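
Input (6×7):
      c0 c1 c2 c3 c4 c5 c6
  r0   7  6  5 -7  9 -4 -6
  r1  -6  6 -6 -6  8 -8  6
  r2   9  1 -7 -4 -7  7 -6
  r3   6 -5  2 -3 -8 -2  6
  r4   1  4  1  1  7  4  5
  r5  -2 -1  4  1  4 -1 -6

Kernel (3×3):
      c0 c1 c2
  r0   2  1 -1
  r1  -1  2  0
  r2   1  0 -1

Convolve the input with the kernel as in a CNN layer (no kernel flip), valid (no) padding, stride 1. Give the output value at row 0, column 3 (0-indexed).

10

The receptive field on the input at this output position is [-7 9 -4 / -6 8 -8 / -4 -7 7]. Elementwise product with the kernel and sum: -7·2 + 9·1 + -4·-1 + -6·-1 + 8·2 + -4·1 + 7·-1.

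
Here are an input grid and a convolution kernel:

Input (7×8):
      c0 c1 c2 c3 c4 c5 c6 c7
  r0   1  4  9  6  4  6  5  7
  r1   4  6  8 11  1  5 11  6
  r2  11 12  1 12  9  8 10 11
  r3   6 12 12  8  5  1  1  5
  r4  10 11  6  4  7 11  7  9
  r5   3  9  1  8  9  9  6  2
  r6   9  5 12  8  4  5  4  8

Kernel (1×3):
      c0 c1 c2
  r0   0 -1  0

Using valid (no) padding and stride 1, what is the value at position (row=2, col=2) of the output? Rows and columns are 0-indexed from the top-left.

-12

The receptive field on the input at this output position is [1 12 9]. Elementwise product with the kernel and sum: 12·-1.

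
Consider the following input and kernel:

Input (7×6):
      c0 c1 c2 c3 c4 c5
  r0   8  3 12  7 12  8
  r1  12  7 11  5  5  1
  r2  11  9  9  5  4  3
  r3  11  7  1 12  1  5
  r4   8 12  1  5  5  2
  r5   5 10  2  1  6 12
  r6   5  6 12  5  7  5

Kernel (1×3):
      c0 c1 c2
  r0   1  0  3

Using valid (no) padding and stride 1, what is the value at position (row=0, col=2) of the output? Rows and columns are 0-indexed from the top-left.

48

The receptive field on the input at this output position is [12 7 12]. Elementwise product with the kernel and sum: 12·1 + 12·3.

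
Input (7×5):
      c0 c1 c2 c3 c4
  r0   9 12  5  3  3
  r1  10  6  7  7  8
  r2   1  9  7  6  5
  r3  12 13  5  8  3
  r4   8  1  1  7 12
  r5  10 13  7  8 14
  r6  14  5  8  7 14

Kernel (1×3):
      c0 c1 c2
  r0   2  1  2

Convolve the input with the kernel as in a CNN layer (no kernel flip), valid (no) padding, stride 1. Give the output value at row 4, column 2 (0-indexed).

The receptive field on the input at this output position is [1 7 12]. Elementwise product with the kernel and sum: 1·2 + 7·1 + 12·2.

33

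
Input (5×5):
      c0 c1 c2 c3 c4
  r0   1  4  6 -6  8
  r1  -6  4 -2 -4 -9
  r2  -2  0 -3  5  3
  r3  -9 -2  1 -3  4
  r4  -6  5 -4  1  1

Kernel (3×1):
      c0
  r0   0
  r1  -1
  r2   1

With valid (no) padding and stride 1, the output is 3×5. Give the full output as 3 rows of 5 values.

Output[0,0]: The receptive field on the input at this output position is [1 / -6 / -2]. Elementwise product with the kernel and sum: -6·-1 + -2·1.
Output[0,1]: The receptive field on the input at this output position is [4 / 4 / 0]. Elementwise product with the kernel and sum: 4·-1 + 0·1.

4 -4 -1 9 12
-7 -2 4 -8 1
3 7 -5 4 -3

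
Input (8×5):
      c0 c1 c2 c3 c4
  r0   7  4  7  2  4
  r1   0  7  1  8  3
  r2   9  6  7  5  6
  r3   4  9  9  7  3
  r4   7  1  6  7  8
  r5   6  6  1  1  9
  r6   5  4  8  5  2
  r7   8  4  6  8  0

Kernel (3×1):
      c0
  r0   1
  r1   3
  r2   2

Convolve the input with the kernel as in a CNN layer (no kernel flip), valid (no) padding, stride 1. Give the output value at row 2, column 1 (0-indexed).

The receptive field on the input at this output position is [6 / 9 / 1]. Elementwise product with the kernel and sum: 6·1 + 9·3 + 1·2.

35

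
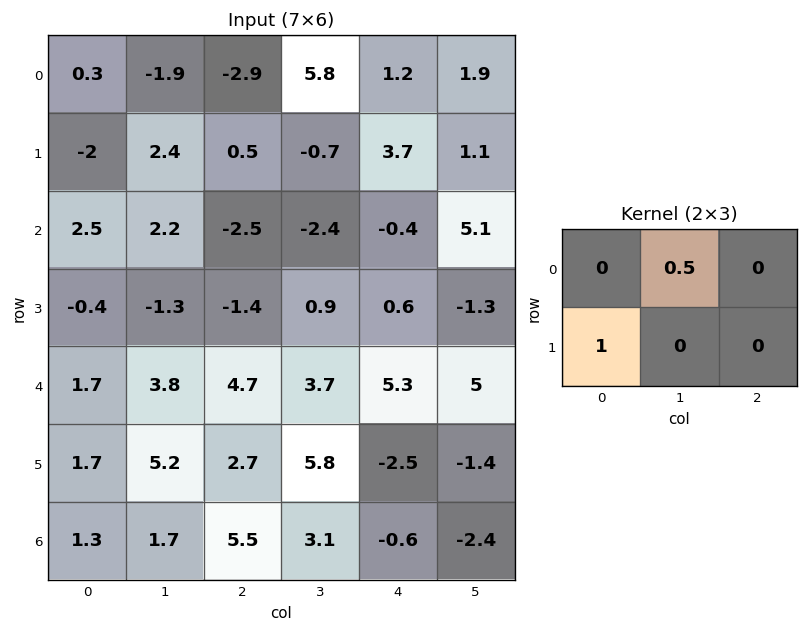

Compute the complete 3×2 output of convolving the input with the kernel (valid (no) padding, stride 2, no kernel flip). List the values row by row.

-2.95 3.4
0.7 -2.6
3.6 4.55

Output[0,0]: The receptive field on the input at this output position is [0.3 -1.9 -2.9 / -2 2.4 0.5]. Elementwise product with the kernel and sum: -1.9·0.5 + -2·1.
Output[0,1]: The receptive field on the input at this output position is [-2.9 5.8 1.2 / 0.5 -0.7 3.7]. Elementwise product with the kernel and sum: 5.8·0.5 + 0.5·1.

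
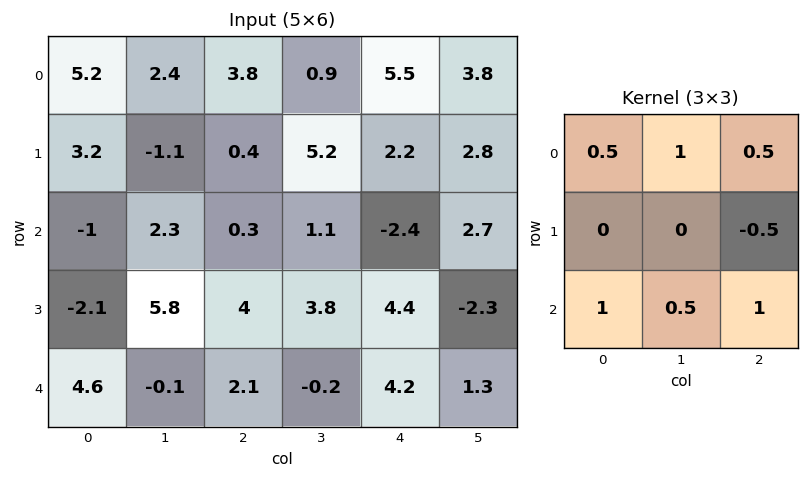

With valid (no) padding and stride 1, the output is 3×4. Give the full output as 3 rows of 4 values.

Output[0,0]: The receptive field on the input at this output position is [5.2 2.4 3.8 / 3.2 -1.1 0.4 / -1 2.3 0.3]. Elementwise product with the kernel and sum: 5.2·0.5 + 2.4·1 + 3.8·0.5 + 0.4·-0.5 + -1·1 + 2.3·0.5 + 0.3·1.
Output[0,1]: The receptive field on the input at this output position is [2.4 3.8 0.9 / -1.1 0.4 5.2 / 2.3 0.3 1.1]. Elementwise product with the kernel and sum: 2.4·0.5 + 3.8·1 + 0.9·0.5 + 5.2·-0.5 + 2.3·1 + 0.3·0.5 + 1.1·1.

7.15 6.4 2.9 9.05
5.35 13.5 18 8.55
6.6 0.85 4.05 3.85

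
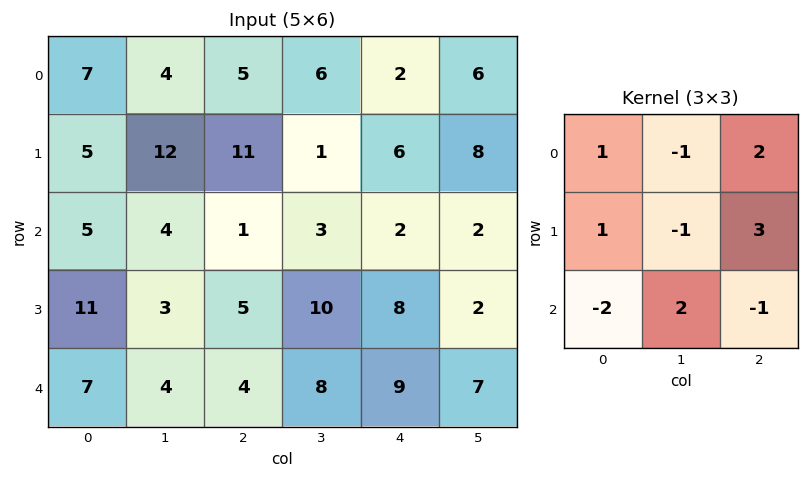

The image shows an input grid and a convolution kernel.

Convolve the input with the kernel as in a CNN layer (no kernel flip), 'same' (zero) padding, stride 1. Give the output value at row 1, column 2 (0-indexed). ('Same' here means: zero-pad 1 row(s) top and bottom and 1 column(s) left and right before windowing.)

The receptive field on the zero-padded input at this output position is [4 5 6 / 12 11 1 / 4 1 3]. Elementwise product with the kernel and sum: 4·1 + 5·-1 + 6·2 + 12·1 + 11·-1 + 1·3 + 4·-2 + 1·2 + 3·-1.

6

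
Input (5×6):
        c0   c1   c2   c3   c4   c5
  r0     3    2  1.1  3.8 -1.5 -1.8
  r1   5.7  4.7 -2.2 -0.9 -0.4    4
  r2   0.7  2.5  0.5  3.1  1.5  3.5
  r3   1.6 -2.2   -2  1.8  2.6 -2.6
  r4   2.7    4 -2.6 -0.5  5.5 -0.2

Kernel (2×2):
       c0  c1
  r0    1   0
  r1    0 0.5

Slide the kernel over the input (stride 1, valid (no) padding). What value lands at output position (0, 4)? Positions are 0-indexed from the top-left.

The receptive field on the input at this output position is [-1.5 -1.8 / -0.4 4]. Elementwise product with the kernel and sum: -1.5·1 + 4·0.5.

0.5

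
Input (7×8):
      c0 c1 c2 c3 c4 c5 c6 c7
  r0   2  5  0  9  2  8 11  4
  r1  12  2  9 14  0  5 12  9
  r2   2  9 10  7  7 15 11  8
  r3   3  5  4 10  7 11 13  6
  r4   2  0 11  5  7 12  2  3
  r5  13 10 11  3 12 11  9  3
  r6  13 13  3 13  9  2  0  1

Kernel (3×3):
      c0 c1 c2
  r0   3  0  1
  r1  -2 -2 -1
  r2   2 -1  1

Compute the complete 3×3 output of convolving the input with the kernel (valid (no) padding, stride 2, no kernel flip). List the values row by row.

Output[0,0]: The receptive field on the input at this output position is [2 5 0 / 12 2 9 / 2 9 10]. Elementwise product with the kernel and sum: 2·3 + 0·1 + 12·-2 + 2·-2 + 9·-1 + 2·2 + 9·-1 + 10·1.
Output[0,1]: The receptive field on the input at this output position is [0 9 2 / 9 14 0 / 10 7 7]. Elementwise product with the kernel and sum: 0·3 + 2·1 + 9·-2 + 14·-2 + 0·-1 + 10·2 + 7·-1 + 7·1.

-26 -24 5
11 26 -13
-24 2 -16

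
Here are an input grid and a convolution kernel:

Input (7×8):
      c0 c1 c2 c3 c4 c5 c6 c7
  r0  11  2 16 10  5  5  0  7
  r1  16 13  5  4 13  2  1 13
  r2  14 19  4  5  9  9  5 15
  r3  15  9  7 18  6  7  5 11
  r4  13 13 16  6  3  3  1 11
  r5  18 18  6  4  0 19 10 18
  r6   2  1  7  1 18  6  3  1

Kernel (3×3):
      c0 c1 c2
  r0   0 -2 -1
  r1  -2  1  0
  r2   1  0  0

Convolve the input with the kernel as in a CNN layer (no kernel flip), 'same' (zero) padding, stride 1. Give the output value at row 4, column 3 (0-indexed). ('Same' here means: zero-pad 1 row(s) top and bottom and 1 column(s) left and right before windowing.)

The receptive field on the zero-padded input at this output position is [7 18 6 / 16 6 3 / 6 4 0]. Elementwise product with the kernel and sum: 18·-2 + 6·-1 + 16·-2 + 6·1 + 6·1.

-62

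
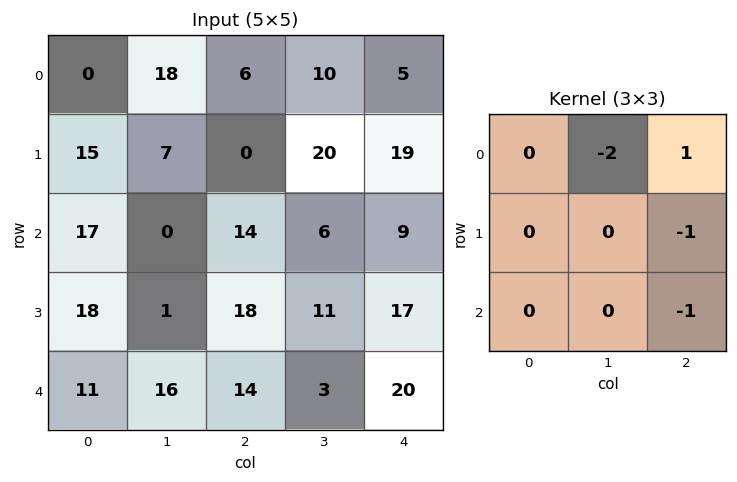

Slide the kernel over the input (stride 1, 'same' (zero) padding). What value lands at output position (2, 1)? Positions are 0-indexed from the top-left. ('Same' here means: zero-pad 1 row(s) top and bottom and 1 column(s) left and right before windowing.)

-46

The receptive field on the zero-padded input at this output position is [15 7 0 / 17 0 14 / 18 1 18]. Elementwise product with the kernel and sum: 7·-2 + 0·1 + 14·-1 + 18·-1.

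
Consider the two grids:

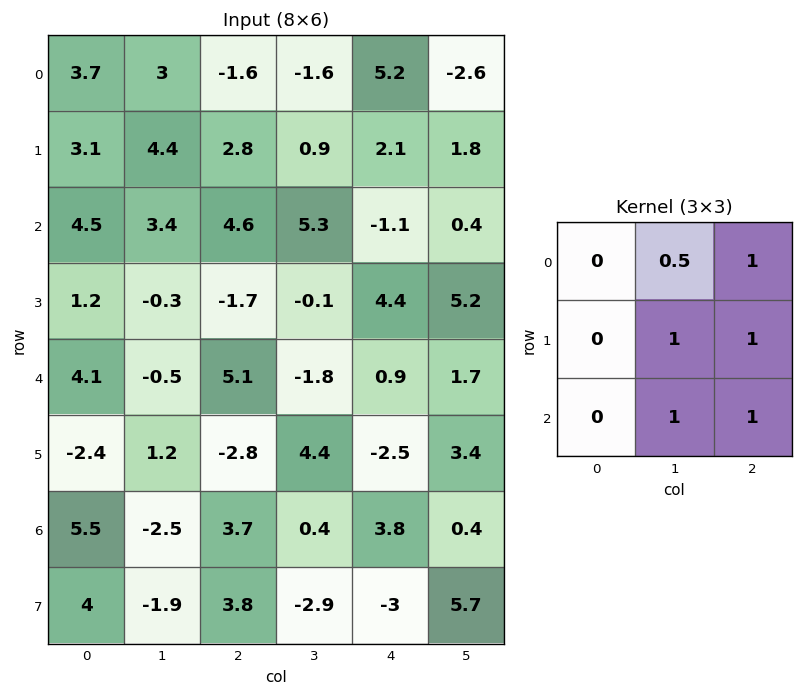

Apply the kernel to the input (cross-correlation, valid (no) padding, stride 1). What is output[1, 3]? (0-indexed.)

The receptive field on the input at this output position is [0.9 2.1 1.8 / 5.3 -1.1 0.4 / -0.1 4.4 5.2]. Elementwise product with the kernel and sum: 2.1·0.5 + 1.8·1 + -1.1·1 + 0.4·1 + 4.4·1 + 5.2·1.

11.75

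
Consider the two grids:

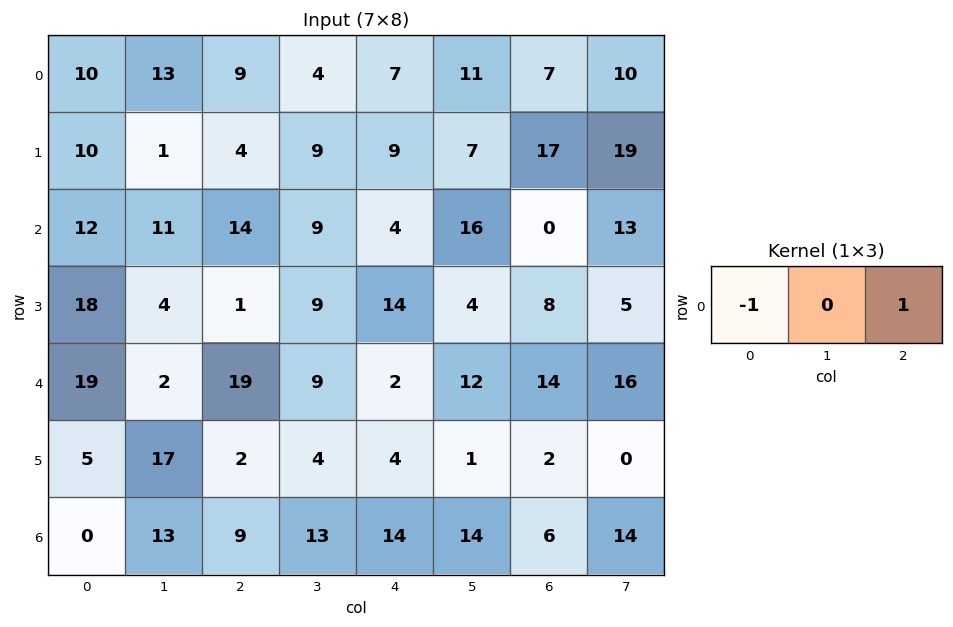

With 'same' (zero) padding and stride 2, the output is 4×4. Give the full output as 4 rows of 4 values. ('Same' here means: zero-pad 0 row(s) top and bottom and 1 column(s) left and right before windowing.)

Output[0,0]: The receptive field on the zero-padded input at this output position is [0 10 13]. Elementwise product with the kernel and sum: 0·-1 + 13·1.
Output[0,1]: The receptive field on the zero-padded input at this output position is [13 9 4]. Elementwise product with the kernel and sum: 13·-1 + 4·1.

13 -9 7 -1
11 -2 7 -3
2 7 3 4
13 0 1 0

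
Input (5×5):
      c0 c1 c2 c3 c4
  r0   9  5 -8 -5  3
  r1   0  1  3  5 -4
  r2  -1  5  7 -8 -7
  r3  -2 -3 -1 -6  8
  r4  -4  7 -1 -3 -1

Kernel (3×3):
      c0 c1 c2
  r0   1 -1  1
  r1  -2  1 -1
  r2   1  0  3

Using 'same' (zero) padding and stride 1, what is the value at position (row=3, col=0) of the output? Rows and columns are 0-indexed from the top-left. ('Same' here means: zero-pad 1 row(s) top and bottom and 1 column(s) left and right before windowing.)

The receptive field on the zero-padded input at this output position is [0 -1 5 / 0 -2 -3 / 0 -4 7]. Elementwise product with the kernel and sum: 0·1 + -1·-1 + 5·1 + 0·-2 + -2·1 + -3·-1 + 0·1 + 7·3.

28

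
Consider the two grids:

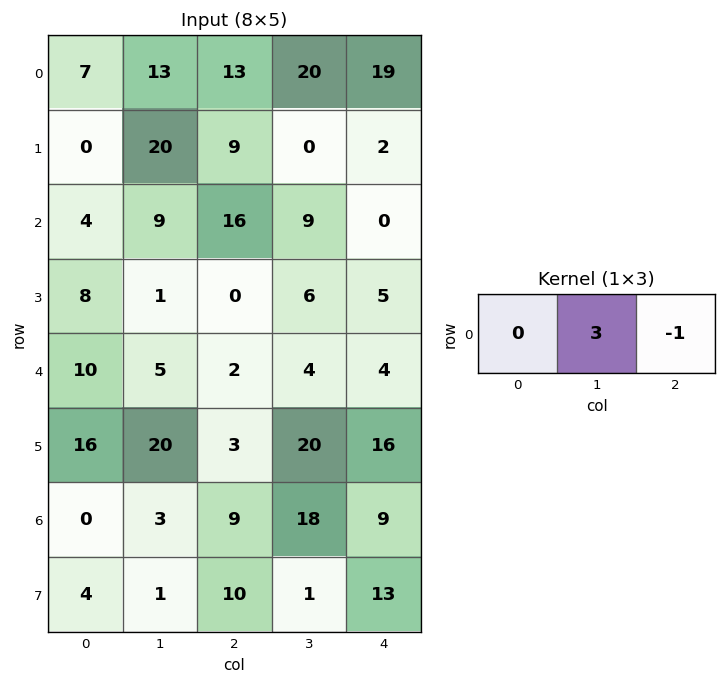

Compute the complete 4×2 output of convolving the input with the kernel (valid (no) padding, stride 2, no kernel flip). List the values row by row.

26 41
11 27
13 8
0 45

Output[0,0]: The receptive field on the input at this output position is [7 13 13]. Elementwise product with the kernel and sum: 13·3 + 13·-1.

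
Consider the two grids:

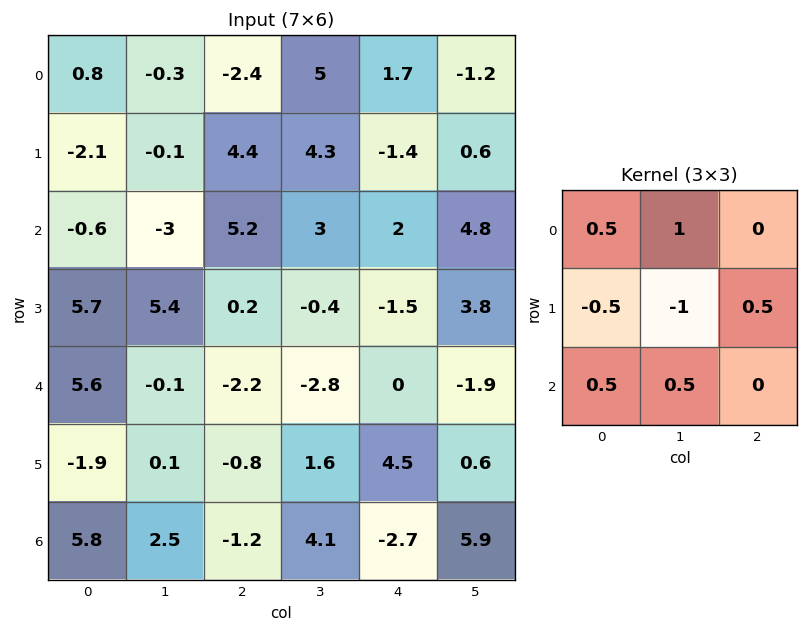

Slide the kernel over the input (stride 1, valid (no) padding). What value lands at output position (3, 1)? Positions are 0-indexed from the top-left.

3.4

The receptive field on the input at this output position is [5.4 0.2 -0.4 / -0.1 -2.2 -2.8 / 0.1 -0.8 1.6]. Elementwise product with the kernel and sum: 5.4·0.5 + 0.2·1 + -0.1·-0.5 + -2.2·-1 + -2.8·0.5 + 0.1·0.5 + -0.8·0.5.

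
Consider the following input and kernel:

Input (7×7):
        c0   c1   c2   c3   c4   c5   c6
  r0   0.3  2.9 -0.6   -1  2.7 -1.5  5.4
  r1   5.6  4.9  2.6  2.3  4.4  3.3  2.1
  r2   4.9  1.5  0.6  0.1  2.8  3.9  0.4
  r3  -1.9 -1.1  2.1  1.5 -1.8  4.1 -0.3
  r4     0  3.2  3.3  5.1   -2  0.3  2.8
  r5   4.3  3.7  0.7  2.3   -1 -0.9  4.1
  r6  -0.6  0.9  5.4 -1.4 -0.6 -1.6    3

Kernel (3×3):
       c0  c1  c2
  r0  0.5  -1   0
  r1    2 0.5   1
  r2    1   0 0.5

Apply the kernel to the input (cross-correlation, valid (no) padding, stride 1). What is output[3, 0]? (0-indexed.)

9.7

The receptive field on the input at this output position is [-1.9 -1.1 2.1 / 0 3.2 3.3 / 4.3 3.7 0.7]. Elementwise product with the kernel and sum: -1.9·0.5 + -1.1·-1 + 0·2 + 3.2·0.5 + 3.3·1 + 4.3·1 + 0.7·0.5.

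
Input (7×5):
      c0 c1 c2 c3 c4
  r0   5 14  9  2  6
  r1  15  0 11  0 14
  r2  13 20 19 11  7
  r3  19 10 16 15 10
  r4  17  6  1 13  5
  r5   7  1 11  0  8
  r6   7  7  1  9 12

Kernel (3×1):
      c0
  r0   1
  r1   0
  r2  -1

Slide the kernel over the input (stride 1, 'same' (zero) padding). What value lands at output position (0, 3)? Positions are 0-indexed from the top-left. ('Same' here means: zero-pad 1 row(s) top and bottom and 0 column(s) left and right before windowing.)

The receptive field on the zero-padded input at this output position is [0 / 2 / 0]. Elementwise product with the kernel and sum: 0·1 + 0·-1.

0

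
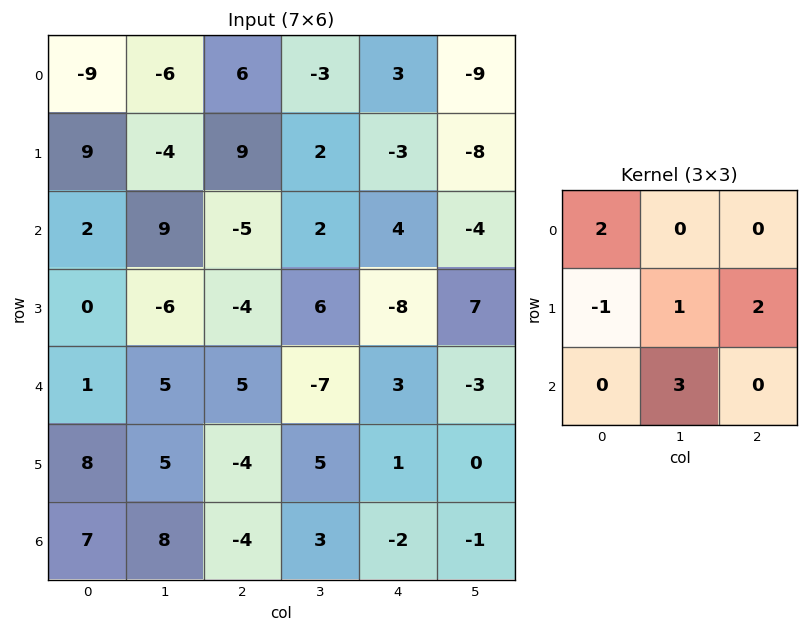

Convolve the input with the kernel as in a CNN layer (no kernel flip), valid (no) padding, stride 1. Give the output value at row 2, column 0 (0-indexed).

The receptive field on the input at this output position is [2 9 -5 / 0 -6 -4 / 1 5 5]. Elementwise product with the kernel and sum: 2·2 + 0·-1 + -6·1 + -4·2 + 5·3.

5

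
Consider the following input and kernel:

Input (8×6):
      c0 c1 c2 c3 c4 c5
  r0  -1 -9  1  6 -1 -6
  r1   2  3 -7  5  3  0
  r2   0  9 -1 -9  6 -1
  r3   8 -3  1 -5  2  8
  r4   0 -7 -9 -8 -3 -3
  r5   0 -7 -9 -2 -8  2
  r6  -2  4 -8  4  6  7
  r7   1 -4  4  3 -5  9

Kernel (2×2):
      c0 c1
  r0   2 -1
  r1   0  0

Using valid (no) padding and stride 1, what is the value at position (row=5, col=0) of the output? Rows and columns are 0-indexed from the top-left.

7

The receptive field on the input at this output position is [0 -7 / -2 4]. Elementwise product with the kernel and sum: 0·2 + -7·-1.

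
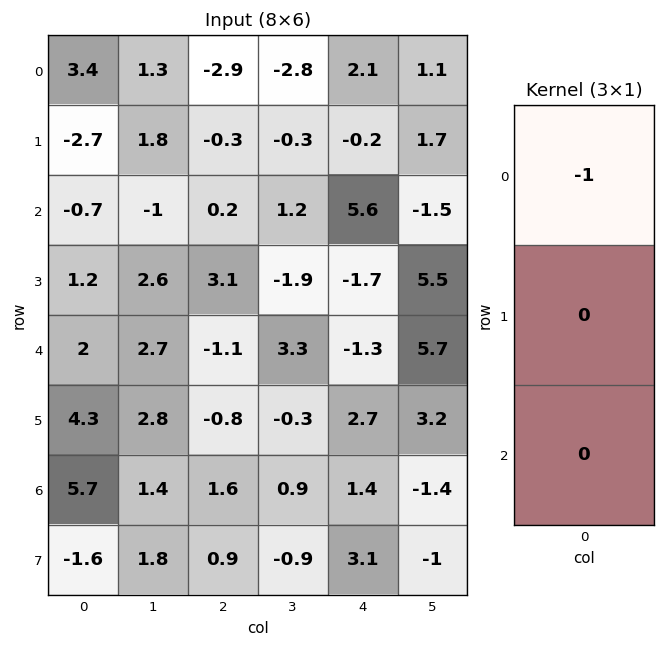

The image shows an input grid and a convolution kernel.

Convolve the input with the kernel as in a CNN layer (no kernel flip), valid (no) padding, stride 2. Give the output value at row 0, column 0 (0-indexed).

The receptive field on the input at this output position is [3.4 / -2.7 / -0.7]. Elementwise product with the kernel and sum: 3.4·-1.

-3.4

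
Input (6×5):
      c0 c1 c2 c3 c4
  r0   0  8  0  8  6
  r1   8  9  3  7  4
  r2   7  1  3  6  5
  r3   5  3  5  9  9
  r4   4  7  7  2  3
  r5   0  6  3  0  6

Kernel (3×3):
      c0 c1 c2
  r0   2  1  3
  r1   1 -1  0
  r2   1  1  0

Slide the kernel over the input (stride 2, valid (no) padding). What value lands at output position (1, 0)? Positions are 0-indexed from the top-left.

37

The receptive field on the input at this output position is [7 1 3 / 5 3 5 / 4 7 7]. Elementwise product with the kernel and sum: 7·2 + 1·1 + 3·3 + 5·1 + 3·-1 + 4·1 + 7·1.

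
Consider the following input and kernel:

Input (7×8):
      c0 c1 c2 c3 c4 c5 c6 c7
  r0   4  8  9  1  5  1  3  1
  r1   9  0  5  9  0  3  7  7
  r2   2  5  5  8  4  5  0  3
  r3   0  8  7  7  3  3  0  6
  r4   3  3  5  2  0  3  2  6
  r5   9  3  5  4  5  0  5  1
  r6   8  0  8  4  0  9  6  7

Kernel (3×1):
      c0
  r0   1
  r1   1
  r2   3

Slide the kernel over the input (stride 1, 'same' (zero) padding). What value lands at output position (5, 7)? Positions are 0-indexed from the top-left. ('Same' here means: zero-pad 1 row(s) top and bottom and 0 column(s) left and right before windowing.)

The receptive field on the zero-padded input at this output position is [6 / 1 / 7]. Elementwise product with the kernel and sum: 6·1 + 1·1 + 7·3.

28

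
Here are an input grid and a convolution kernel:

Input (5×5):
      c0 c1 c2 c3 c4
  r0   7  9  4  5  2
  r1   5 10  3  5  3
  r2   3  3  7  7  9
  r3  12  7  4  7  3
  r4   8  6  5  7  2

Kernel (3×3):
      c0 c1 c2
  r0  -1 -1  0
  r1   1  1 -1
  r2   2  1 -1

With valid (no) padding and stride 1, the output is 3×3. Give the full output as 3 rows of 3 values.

Output[0,0]: The receptive field on the input at this output position is [7 9 4 / 5 10 3 / 3 3 7]. Elementwise product with the kernel and sum: 7·-1 + 9·-1 + 5·1 + 10·1 + 3·-1 + 3·2 + 3·1 + 7·-1.

-2 1 8
11 1 9
26 4 9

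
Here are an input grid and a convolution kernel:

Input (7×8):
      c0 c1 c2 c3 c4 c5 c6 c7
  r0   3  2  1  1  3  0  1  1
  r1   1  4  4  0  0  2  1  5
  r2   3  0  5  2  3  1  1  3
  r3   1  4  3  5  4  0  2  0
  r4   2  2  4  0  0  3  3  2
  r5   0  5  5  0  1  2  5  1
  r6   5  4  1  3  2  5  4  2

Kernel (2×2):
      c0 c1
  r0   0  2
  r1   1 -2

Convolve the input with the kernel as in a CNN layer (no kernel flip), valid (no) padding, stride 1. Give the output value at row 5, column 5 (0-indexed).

The receptive field on the input at this output position is [2 5 / 5 4]. Elementwise product with the kernel and sum: 5·2 + 5·1 + 4·-2.

7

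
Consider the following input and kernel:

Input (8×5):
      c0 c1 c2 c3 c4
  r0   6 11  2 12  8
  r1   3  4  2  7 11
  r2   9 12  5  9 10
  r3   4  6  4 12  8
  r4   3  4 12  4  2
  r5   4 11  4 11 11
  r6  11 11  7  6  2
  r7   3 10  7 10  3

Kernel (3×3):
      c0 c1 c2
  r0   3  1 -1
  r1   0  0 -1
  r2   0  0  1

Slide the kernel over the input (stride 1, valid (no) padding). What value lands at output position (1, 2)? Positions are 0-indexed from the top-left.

0

The receptive field on the input at this output position is [2 7 11 / 5 9 10 / 4 12 8]. Elementwise product with the kernel and sum: 2·3 + 7·1 + 11·-1 + 10·-1 + 8·1.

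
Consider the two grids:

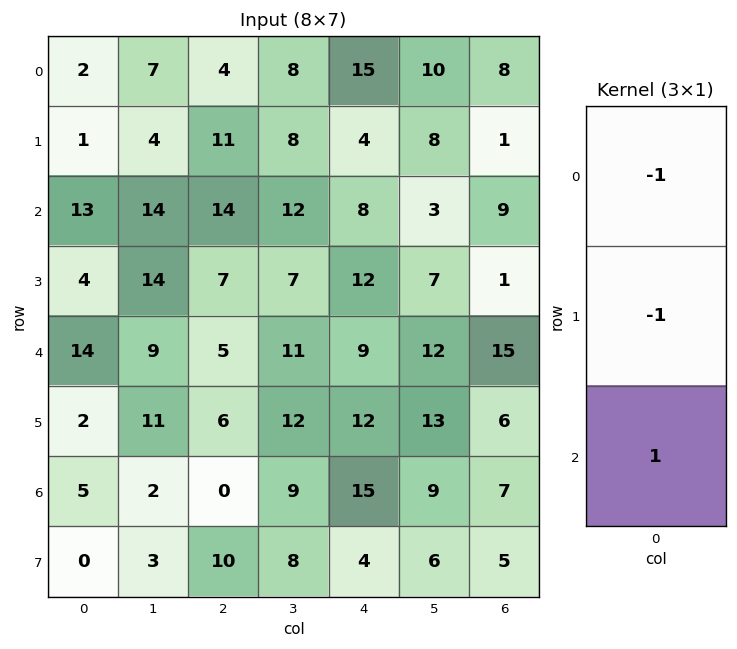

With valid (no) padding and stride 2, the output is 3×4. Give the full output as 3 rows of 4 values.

10 -1 -11 0
-3 -16 -11 5
-11 -11 -6 -14

Output[0,0]: The receptive field on the input at this output position is [2 / 1 / 13]. Elementwise product with the kernel and sum: 2·-1 + 1·-1 + 13·1.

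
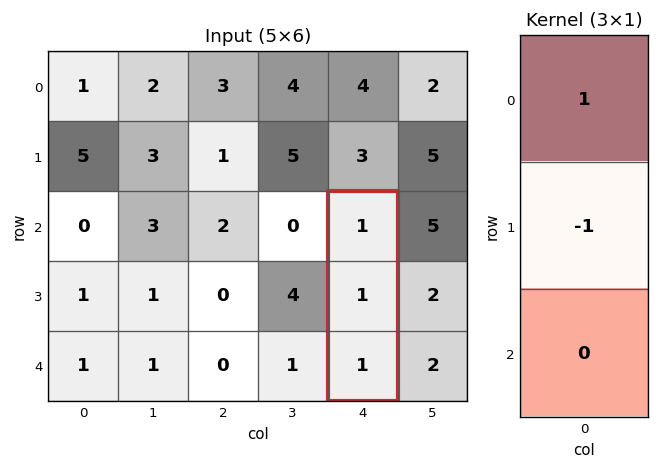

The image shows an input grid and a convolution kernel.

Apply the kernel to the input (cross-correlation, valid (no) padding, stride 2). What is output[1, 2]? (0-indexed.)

The receptive field on the input at this output position is [1 / 1 / 1]. Elementwise product with the kernel and sum: 1·1 + 1·-1.

0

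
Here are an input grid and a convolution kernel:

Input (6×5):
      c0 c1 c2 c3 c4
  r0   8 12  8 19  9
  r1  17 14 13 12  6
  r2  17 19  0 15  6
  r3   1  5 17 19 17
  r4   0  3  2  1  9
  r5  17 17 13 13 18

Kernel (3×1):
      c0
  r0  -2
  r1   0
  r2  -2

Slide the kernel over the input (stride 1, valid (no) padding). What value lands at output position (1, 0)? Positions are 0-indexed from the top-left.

-36

The receptive field on the input at this output position is [17 / 17 / 1]. Elementwise product with the kernel and sum: 17·-2 + 1·-2.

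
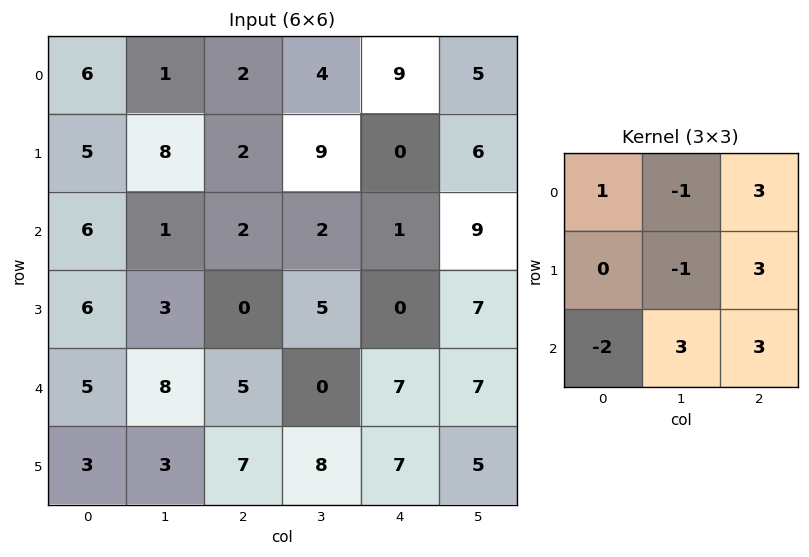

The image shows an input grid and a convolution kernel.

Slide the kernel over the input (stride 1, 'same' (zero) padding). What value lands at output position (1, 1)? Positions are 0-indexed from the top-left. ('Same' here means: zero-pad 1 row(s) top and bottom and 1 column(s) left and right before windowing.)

6

The receptive field on the zero-padded input at this output position is [6 1 2 / 5 8 2 / 6 1 2]. Elementwise product with the kernel and sum: 6·1 + 1·-1 + 2·3 + 8·-1 + 2·3 + 6·-2 + 1·3 + 2·3.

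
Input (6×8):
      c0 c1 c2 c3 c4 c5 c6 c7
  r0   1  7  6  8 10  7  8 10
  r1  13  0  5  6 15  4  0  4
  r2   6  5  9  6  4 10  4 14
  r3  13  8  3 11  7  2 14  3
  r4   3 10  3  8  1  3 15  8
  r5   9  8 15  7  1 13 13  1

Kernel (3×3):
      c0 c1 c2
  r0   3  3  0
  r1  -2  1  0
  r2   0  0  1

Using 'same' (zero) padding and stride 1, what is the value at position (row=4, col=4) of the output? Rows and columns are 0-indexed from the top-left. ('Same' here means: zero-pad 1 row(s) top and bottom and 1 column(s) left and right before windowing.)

52

The receptive field on the zero-padded input at this output position is [11 7 2 / 8 1 3 / 7 1 13]. Elementwise product with the kernel and sum: 11·3 + 7·3 + 8·-2 + 1·1 + 13·1.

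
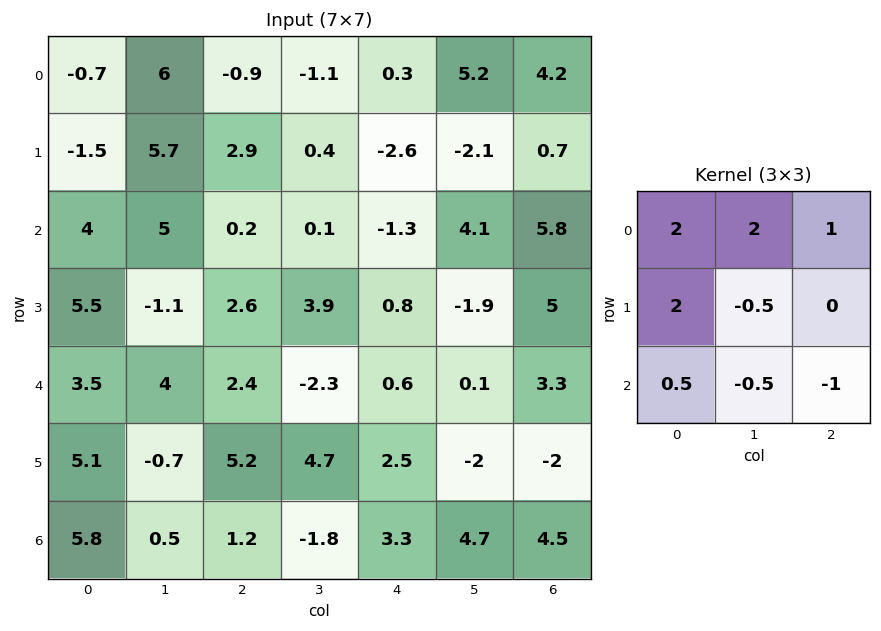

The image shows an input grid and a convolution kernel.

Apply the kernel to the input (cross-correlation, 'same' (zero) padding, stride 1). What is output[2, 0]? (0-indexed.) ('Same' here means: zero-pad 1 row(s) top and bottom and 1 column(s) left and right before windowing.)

-0.95

The receptive field on the zero-padded input at this output position is [0 -1.5 5.7 / 0 4 5 / 0 5.5 -1.1]. Elementwise product with the kernel and sum: 0·2 + -1.5·2 + 5.7·1 + 0·2 + 4·-0.5 + 0·0.5 + 5.5·-0.5 + -1.1·-1.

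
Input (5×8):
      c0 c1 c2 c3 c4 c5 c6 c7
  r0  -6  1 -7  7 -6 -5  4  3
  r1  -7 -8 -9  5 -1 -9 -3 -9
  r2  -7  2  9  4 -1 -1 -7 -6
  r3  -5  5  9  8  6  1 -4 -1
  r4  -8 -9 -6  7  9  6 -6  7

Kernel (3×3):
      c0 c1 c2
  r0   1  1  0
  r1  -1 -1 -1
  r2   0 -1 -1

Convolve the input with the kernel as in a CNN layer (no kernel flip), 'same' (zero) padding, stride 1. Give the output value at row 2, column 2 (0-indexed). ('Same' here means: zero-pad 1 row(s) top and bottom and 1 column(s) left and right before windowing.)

The receptive field on the zero-padded input at this output position is [-8 -9 5 / 2 9 4 / 5 9 8]. Elementwise product with the kernel and sum: -8·1 + -9·1 + 2·-1 + 9·-1 + 4·-1 + 9·-1 + 8·-1.

-49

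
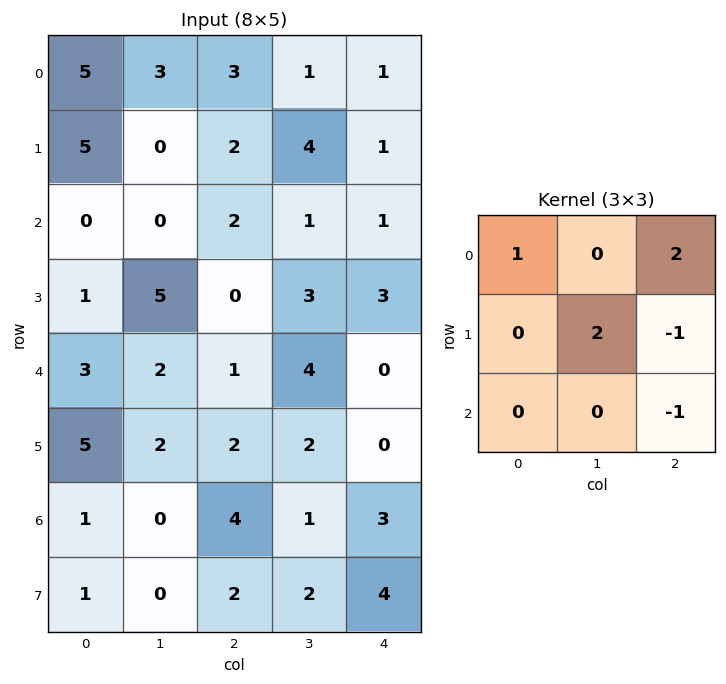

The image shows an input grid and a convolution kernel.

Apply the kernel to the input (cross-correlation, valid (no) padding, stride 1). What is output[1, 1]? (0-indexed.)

The receptive field on the input at this output position is [0 2 4 / 0 2 1 / 5 0 3]. Elementwise product with the kernel and sum: 0·1 + 4·2 + 2·2 + 1·-1 + 3·-1.

8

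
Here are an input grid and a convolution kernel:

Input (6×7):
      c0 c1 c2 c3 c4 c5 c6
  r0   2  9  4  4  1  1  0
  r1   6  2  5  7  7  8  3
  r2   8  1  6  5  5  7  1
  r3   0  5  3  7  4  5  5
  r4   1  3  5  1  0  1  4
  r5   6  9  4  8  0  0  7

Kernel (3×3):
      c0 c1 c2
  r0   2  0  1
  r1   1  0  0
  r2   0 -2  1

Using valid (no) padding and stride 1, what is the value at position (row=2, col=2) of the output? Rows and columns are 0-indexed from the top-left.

18

The receptive field on the input at this output position is [6 5 5 / 3 7 4 / 5 1 0]. Elementwise product with the kernel and sum: 6·2 + 5·1 + 3·1 + 1·-2 + 0·1.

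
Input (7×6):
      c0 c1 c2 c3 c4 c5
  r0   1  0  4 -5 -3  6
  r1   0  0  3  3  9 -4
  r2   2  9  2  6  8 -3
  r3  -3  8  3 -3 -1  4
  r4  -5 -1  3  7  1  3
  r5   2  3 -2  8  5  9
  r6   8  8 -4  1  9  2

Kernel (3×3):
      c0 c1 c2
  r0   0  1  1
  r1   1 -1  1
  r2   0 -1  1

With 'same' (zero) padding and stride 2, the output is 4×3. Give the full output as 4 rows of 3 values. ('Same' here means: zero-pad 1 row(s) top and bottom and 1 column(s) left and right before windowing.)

Output[0,0]: The receptive field on the zero-padded input at this output position is [0 0 0 / 0 1 0 / 0 0 0]. Elementwise product with the kernel and sum: 0·1 + 0·1 + 0·1 + 1·-1 + 0·1 + 0·-1 + 0·1.
Output[0,1]: The receptive field on the zero-padded input at this output position is [0 0 0 / 0 4 -5 / 0 3 3]. Elementwise product with the kernel and sum: 0·1 + 0·1 + 0·1 + 4·-1 + -5·1 + 3·-1 + 3·1.

-1 -9 -9
18 13 5
10 13 16
5 19 8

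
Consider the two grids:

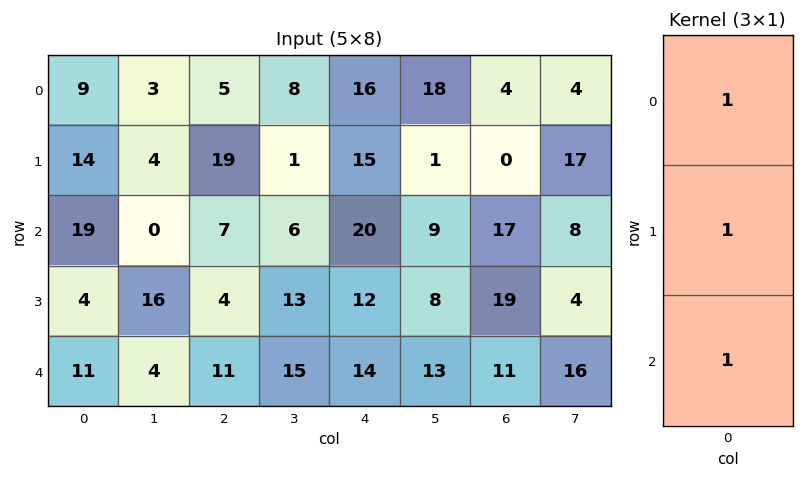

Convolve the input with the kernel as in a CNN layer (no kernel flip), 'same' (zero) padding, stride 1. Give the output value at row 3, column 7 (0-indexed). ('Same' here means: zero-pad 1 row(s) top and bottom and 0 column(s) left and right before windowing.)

The receptive field on the zero-padded input at this output position is [8 / 4 / 16]. Elementwise product with the kernel and sum: 8·1 + 4·1 + 16·1.

28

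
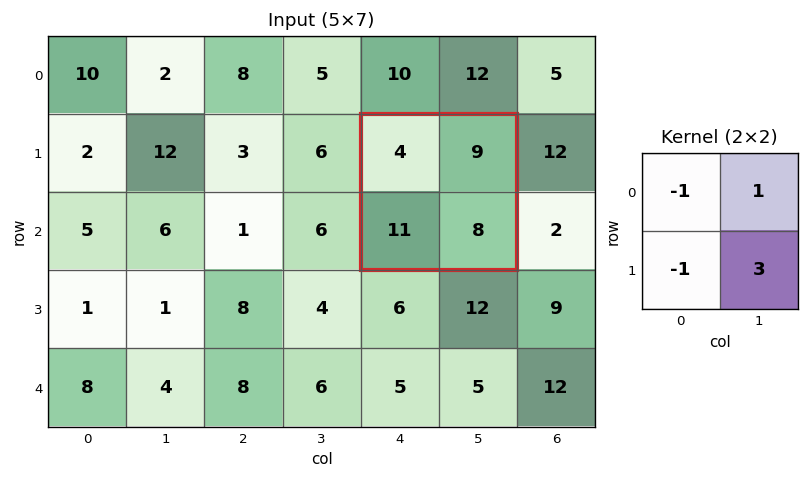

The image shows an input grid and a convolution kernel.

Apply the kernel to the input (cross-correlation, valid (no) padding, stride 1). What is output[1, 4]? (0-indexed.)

18

The receptive field on the input at this output position is [4 9 / 11 8]. Elementwise product with the kernel and sum: 4·-1 + 9·1 + 11·-1 + 8·3.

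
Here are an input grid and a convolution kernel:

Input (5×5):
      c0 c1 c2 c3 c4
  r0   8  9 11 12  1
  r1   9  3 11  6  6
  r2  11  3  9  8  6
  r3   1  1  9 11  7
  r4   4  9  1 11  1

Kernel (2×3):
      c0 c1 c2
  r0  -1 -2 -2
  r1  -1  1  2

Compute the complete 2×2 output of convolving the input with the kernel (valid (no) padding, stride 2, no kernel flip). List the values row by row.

-32 -30
-17 -21

Output[0,0]: The receptive field on the input at this output position is [8 9 11 / 9 3 11]. Elementwise product with the kernel and sum: 8·-1 + 9·-2 + 11·-2 + 9·-1 + 3·1 + 11·2.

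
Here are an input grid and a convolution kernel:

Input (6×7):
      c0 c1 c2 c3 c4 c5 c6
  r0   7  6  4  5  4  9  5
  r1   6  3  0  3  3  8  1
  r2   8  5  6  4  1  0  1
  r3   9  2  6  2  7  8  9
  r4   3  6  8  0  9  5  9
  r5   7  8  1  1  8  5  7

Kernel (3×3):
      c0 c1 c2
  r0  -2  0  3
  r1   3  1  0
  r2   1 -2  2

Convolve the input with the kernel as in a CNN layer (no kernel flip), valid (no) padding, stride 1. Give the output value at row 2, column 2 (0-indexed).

37

The receptive field on the input at this output position is [6 4 1 / 6 2 7 / 8 0 9]. Elementwise product with the kernel and sum: 6·-2 + 1·3 + 6·3 + 2·1 + 8·1 + 0·-2 + 9·2.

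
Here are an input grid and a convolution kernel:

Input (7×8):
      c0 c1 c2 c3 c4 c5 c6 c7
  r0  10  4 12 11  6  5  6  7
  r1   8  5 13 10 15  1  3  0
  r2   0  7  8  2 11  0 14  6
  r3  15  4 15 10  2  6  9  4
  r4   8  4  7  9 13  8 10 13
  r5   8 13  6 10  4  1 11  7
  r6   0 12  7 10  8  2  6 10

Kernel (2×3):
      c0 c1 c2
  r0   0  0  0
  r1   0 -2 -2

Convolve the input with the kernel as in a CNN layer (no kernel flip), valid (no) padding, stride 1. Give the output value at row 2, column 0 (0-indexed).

The receptive field on the input at this output position is [0 7 8 / 15 4 15]. Elementwise product with the kernel and sum: 4·-2 + 15·-2.

-38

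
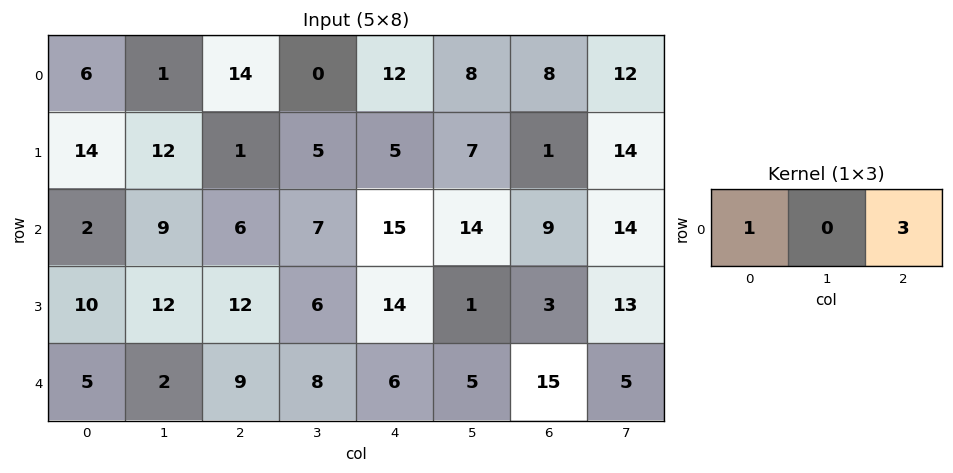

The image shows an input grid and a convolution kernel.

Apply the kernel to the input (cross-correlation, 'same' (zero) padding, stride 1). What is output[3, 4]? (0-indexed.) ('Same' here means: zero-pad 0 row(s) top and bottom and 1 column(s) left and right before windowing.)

The receptive field on the zero-padded input at this output position is [6 14 1]. Elementwise product with the kernel and sum: 6·1 + 1·3.

9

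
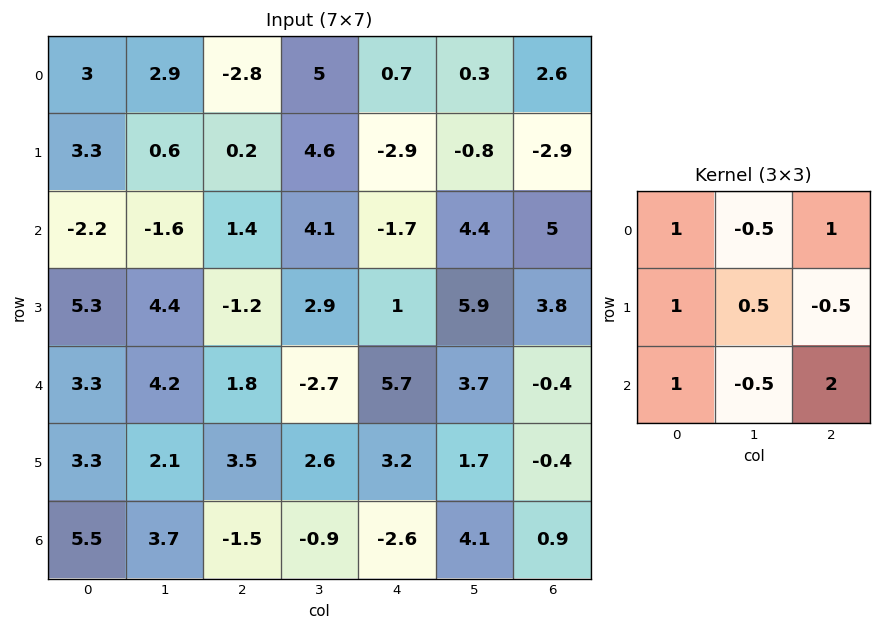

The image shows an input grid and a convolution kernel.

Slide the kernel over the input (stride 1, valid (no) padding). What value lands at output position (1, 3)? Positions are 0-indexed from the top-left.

20.5

The receptive field on the input at this output position is [4.6 -2.9 -0.8 / 4.1 -1.7 4.4 / 2.9 1 5.9]. Elementwise product with the kernel and sum: 4.6·1 + -2.9·-0.5 + -0.8·1 + 4.1·1 + -1.7·0.5 + 4.4·-0.5 + 2.9·1 + 1·-0.5 + 5.9·2.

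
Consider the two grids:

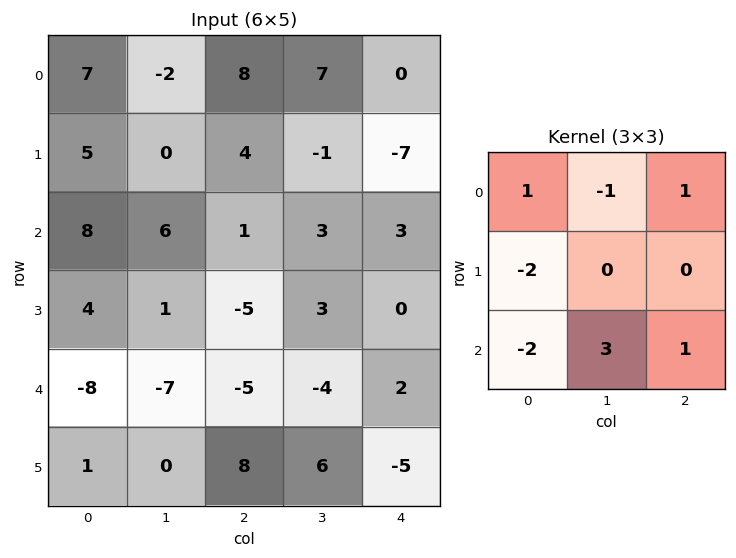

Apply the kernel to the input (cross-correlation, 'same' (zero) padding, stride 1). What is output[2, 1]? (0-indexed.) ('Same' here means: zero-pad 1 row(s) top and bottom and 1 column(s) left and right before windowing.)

The receptive field on the zero-padded input at this output position is [5 0 4 / 8 6 1 / 4 1 -5]. Elementwise product with the kernel and sum: 5·1 + 0·-1 + 4·1 + 8·-2 + 4·-2 + 1·3 + -5·1.

-17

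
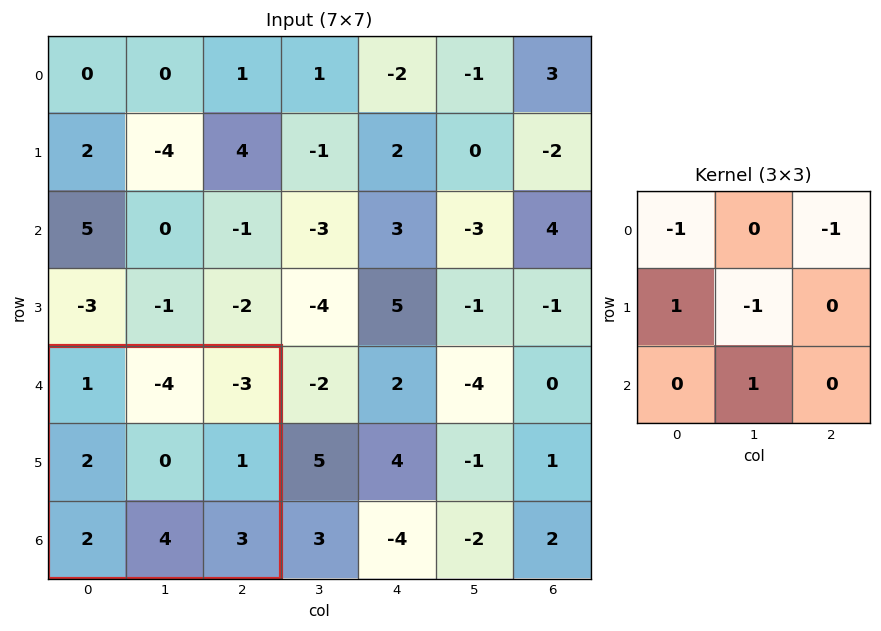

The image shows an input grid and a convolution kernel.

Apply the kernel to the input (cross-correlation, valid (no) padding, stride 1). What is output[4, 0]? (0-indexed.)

8

The receptive field on the input at this output position is [1 -4 -3 / 2 0 1 / 2 4 3]. Elementwise product with the kernel and sum: 1·-1 + -3·-1 + 2·1 + 0·-1 + 4·1.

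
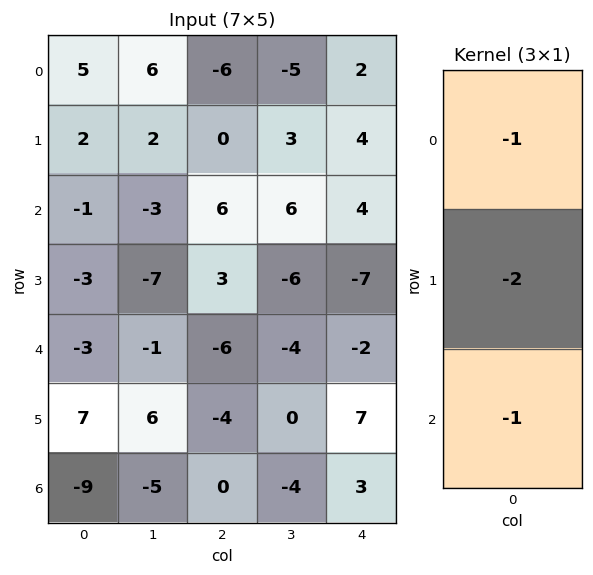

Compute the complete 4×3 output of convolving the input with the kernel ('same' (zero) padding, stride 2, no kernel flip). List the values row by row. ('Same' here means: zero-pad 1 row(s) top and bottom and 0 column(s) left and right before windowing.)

-12 12 -8
3 -15 -5
2 13 4
11 4 -13

Output[0,0]: The receptive field on the zero-padded input at this output position is [0 / 5 / 2]. Elementwise product with the kernel and sum: 0·-1 + 5·-2 + 2·-1.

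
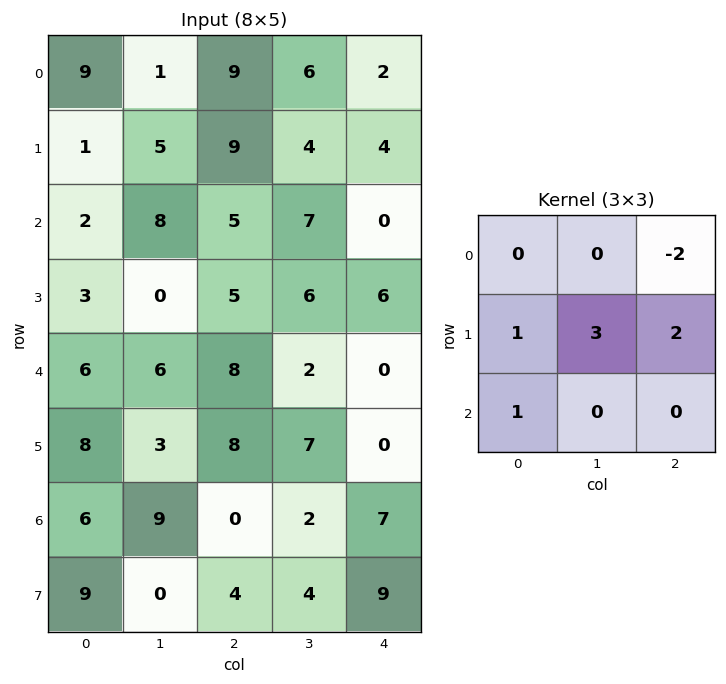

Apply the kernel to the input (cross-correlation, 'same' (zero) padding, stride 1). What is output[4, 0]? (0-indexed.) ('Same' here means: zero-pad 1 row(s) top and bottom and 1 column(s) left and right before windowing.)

30

The receptive field on the zero-padded input at this output position is [0 3 0 / 0 6 6 / 0 8 3]. Elementwise product with the kernel and sum: 0·-2 + 0·1 + 6·3 + 6·2 + 0·1.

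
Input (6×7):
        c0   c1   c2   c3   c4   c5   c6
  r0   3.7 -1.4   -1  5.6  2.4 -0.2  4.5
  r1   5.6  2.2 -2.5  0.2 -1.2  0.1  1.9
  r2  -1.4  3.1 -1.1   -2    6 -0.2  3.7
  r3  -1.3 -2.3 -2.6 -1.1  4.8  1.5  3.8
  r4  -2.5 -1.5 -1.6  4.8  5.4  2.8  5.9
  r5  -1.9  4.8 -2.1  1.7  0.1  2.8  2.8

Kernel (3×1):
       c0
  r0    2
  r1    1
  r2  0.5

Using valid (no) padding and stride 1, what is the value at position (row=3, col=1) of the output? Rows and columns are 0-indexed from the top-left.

-3.7

The receptive field on the input at this output position is [-2.3 / -1.5 / 4.8]. Elementwise product with the kernel and sum: -2.3·2 + -1.5·1 + 4.8·0.5.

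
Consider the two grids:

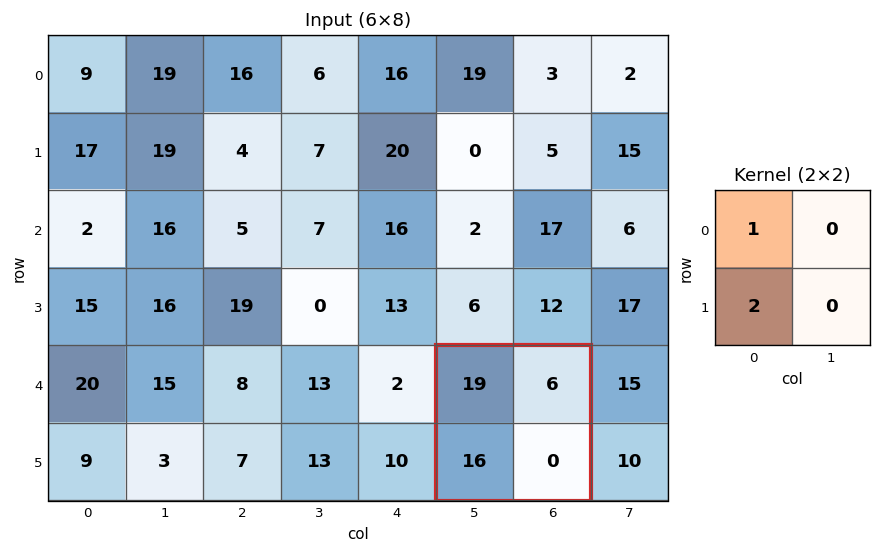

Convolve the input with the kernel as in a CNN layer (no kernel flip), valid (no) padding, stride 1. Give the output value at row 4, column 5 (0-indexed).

51

The receptive field on the input at this output position is [19 6 / 16 0]. Elementwise product with the kernel and sum: 19·1 + 16·2.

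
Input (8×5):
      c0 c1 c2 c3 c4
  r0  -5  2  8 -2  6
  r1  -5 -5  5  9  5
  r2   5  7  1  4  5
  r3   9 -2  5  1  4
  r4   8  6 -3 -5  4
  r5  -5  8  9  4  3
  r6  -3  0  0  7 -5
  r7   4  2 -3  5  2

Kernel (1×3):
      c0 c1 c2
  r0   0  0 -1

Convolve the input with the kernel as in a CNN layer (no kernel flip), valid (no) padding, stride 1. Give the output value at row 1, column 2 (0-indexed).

The receptive field on the input at this output position is [5 9 5]. Elementwise product with the kernel and sum: 5·-1.

-5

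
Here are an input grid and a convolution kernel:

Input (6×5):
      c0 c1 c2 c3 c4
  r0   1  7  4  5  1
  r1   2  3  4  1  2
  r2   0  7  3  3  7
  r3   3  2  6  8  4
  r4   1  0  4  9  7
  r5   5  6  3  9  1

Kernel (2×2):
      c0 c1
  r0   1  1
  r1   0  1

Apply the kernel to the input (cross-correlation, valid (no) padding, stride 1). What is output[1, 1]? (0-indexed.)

The receptive field on the input at this output position is [3 4 / 7 3]. Elementwise product with the kernel and sum: 3·1 + 4·1 + 3·1.

10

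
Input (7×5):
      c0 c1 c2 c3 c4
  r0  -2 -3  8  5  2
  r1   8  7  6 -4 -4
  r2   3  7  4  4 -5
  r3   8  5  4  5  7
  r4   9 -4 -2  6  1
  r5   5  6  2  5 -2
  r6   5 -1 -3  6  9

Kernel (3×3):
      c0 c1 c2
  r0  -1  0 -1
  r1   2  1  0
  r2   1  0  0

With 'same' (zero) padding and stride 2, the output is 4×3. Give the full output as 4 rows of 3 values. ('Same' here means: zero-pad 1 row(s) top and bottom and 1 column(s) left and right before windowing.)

-2 9 8
-4 20 12
4 -14 13
-1 -16 16

Output[0,0]: The receptive field on the zero-padded input at this output position is [0 0 0 / 0 -2 -3 / 0 8 7]. Elementwise product with the kernel and sum: 0·-1 + 0·-1 + 0·2 + -2·1 + 0·1.
Output[0,1]: The receptive field on the zero-padded input at this output position is [0 0 0 / -3 8 5 / 7 6 -4]. Elementwise product with the kernel and sum: 0·-1 + 0·-1 + -3·2 + 8·1 + 7·1.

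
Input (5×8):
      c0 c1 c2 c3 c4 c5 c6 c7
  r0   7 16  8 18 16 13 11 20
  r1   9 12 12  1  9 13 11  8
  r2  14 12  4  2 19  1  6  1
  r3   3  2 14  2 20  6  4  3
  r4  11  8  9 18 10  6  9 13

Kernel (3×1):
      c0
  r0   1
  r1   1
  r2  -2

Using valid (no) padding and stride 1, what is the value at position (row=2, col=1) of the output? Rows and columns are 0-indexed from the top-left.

The receptive field on the input at this output position is [12 / 2 / 8]. Elementwise product with the kernel and sum: 12·1 + 2·1 + 8·-2.

-2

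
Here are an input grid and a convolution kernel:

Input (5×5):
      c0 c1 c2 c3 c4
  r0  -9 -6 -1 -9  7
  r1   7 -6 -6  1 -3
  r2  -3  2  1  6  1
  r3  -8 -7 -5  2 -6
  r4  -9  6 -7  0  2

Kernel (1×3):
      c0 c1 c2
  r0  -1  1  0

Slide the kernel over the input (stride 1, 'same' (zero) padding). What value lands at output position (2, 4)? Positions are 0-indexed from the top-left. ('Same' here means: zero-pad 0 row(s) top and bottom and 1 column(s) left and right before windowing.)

-5

The receptive field on the zero-padded input at this output position is [6 1 0]. Elementwise product with the kernel and sum: 6·-1 + 1·1.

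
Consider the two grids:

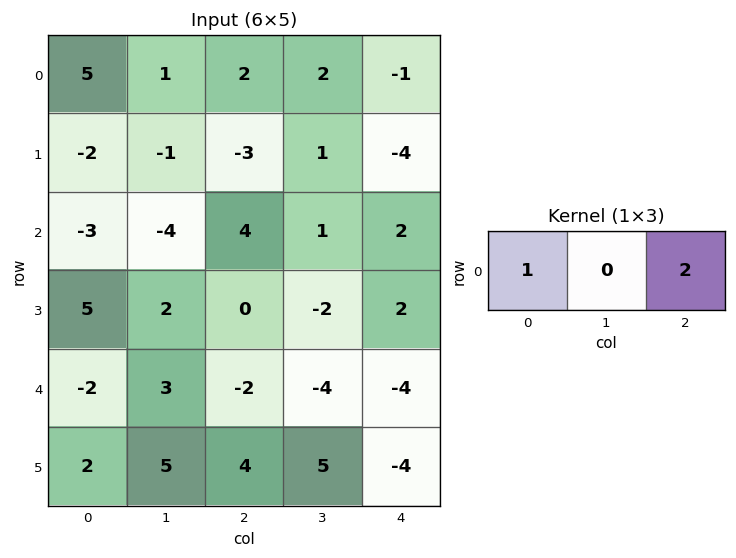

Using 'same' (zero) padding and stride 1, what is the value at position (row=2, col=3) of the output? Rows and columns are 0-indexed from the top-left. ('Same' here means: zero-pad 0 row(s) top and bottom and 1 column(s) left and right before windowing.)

The receptive field on the zero-padded input at this output position is [4 1 2]. Elementwise product with the kernel and sum: 4·1 + 2·2.

8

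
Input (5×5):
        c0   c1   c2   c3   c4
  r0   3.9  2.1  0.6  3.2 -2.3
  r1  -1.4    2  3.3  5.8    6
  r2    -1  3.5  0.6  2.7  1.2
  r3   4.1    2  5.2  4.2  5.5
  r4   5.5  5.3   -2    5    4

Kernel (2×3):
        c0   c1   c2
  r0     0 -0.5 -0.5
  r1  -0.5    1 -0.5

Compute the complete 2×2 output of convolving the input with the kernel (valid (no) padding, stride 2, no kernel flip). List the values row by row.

Output[0,0]: The receptive field on the input at this output position is [3.9 2.1 0.6 / -1.4 2 3.3]. Elementwise product with the kernel and sum: 2.1·-0.5 + 0.6·-0.5 + -1.4·-0.5 + 2·1 + 3.3·-0.5.

-0.3 0.7
-4.7 -3.1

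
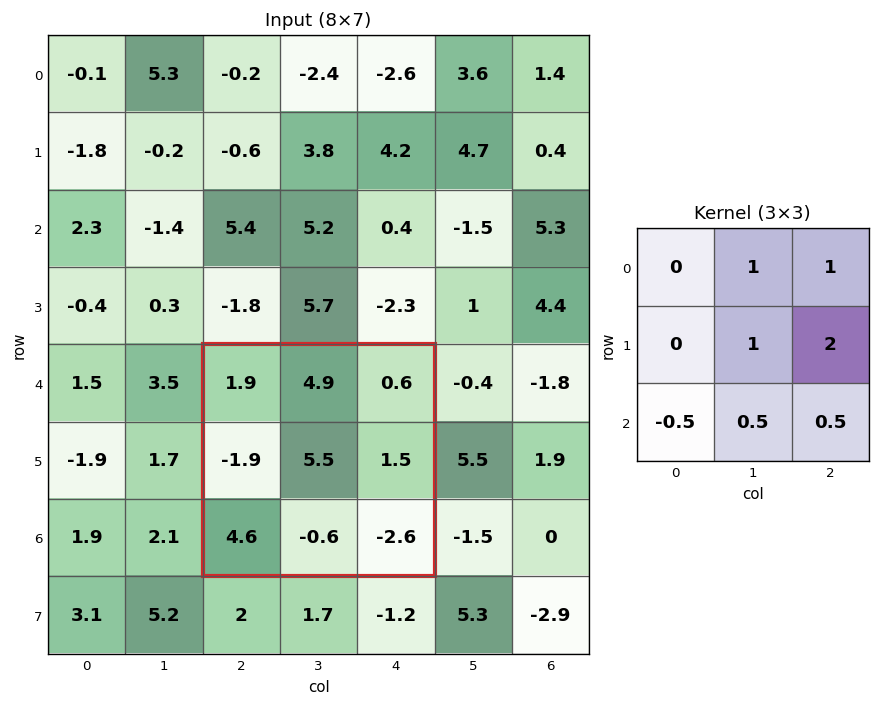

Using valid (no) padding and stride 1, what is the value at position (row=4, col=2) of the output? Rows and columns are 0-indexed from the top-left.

The receptive field on the input at this output position is [1.9 4.9 0.6 / -1.9 5.5 1.5 / 4.6 -0.6 -2.6]. Elementwise product with the kernel and sum: 4.9·1 + 0.6·1 + 5.5·1 + 1.5·2 + 4.6·-0.5 + -0.6·0.5 + -2.6·0.5.

10.1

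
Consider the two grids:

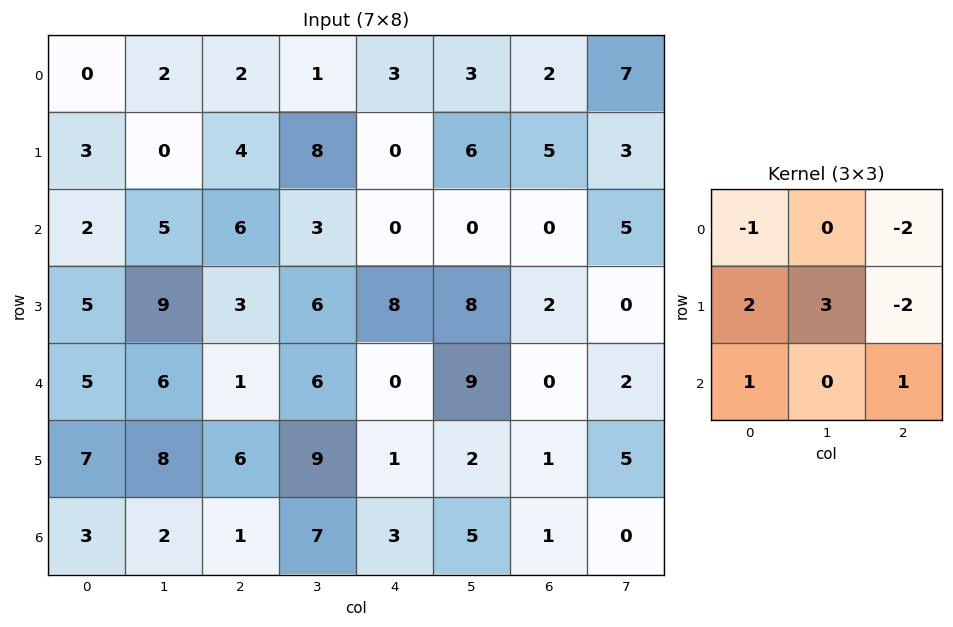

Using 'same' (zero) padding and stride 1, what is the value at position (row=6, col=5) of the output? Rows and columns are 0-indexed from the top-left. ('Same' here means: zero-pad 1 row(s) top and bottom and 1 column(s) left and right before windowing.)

The receptive field on the zero-padded input at this output position is [1 2 1 / 3 5 1 / 0 0 0]. Elementwise product with the kernel and sum: 1·-1 + 1·-2 + 3·2 + 5·3 + 1·-2 + 0·1 + 0·1.

16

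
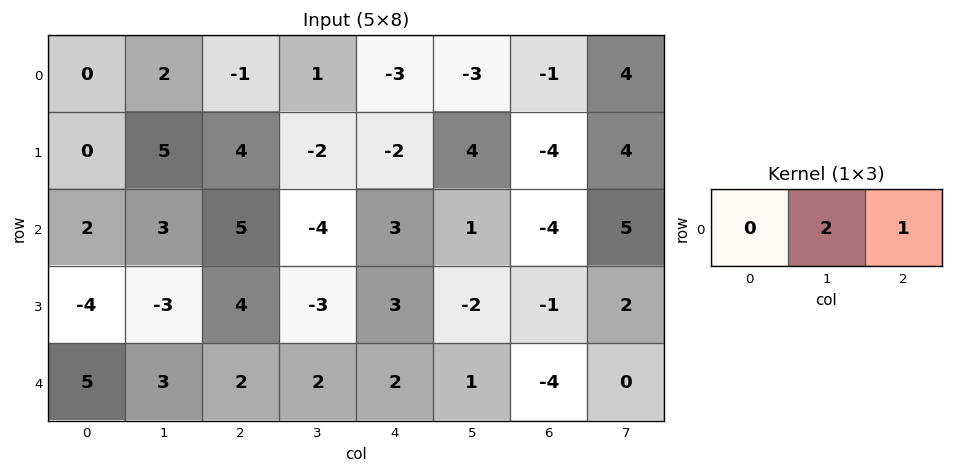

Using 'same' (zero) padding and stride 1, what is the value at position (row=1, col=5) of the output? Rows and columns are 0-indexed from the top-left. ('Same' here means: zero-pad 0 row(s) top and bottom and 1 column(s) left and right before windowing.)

The receptive field on the zero-padded input at this output position is [-2 4 -4]. Elementwise product with the kernel and sum: 4·2 + -4·1.

4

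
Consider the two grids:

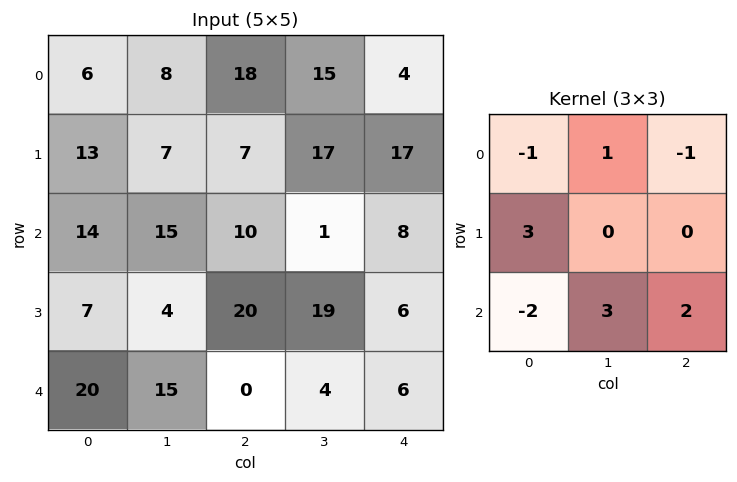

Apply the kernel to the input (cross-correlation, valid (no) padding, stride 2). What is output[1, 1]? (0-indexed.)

67

The receptive field on the input at this output position is [10 1 8 / 20 19 6 / 0 4 6]. Elementwise product with the kernel and sum: 10·-1 + 1·1 + 8·-1 + 20·3 + 0·-2 + 4·3 + 6·2.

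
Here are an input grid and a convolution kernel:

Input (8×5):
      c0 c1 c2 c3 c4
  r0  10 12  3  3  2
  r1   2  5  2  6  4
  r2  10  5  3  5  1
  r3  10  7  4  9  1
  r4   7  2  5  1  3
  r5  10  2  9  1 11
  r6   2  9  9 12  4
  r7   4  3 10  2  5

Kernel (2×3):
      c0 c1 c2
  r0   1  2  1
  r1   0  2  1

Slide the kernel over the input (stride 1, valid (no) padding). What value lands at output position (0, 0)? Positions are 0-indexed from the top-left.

49

The receptive field on the input at this output position is [10 12 3 / 2 5 2]. Elementwise product with the kernel and sum: 10·1 + 12·2 + 3·1 + 5·2 + 2·1.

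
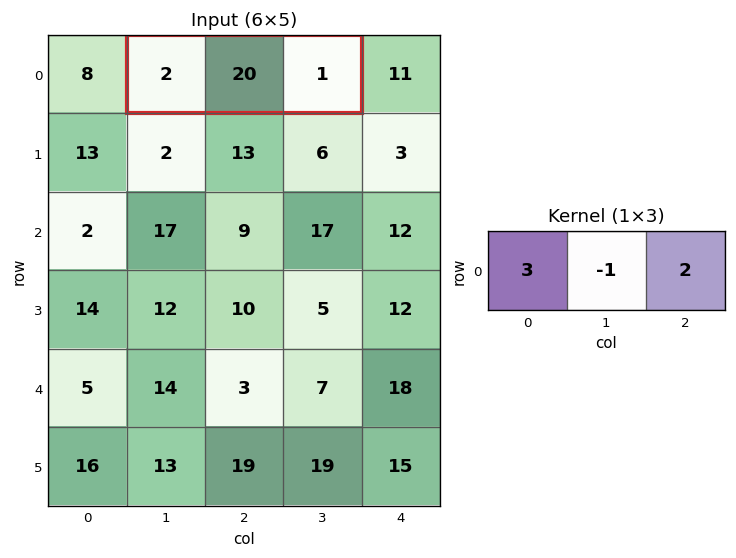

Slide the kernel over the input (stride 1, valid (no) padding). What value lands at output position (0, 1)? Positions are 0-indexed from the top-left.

-12

The receptive field on the input at this output position is [2 20 1]. Elementwise product with the kernel and sum: 2·3 + 20·-1 + 1·2.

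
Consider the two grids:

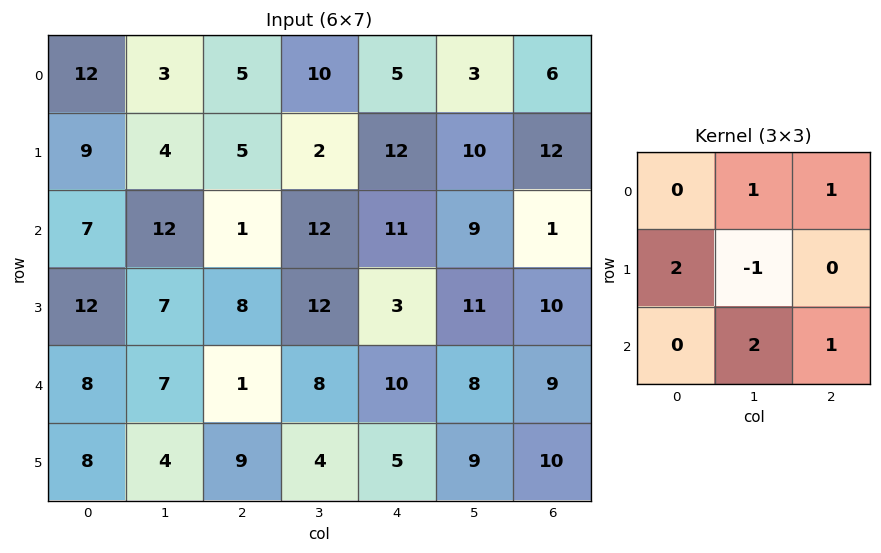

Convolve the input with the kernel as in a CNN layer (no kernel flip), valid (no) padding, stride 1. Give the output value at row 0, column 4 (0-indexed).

The receptive field on the input at this output position is [5 3 6 / 12 10 12 / 11 9 1]. Elementwise product with the kernel and sum: 3·1 + 6·1 + 12·2 + 10·-1 + 9·2 + 1·1.

42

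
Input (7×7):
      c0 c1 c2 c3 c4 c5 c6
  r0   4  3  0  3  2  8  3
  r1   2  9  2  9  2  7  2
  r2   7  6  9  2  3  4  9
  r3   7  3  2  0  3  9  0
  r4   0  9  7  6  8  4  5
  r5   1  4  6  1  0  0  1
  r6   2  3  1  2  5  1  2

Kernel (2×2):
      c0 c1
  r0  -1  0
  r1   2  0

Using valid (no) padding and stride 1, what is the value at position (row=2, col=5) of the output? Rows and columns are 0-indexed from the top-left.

14

The receptive field on the input at this output position is [4 9 / 9 0]. Elementwise product with the kernel and sum: 4·-1 + 9·2.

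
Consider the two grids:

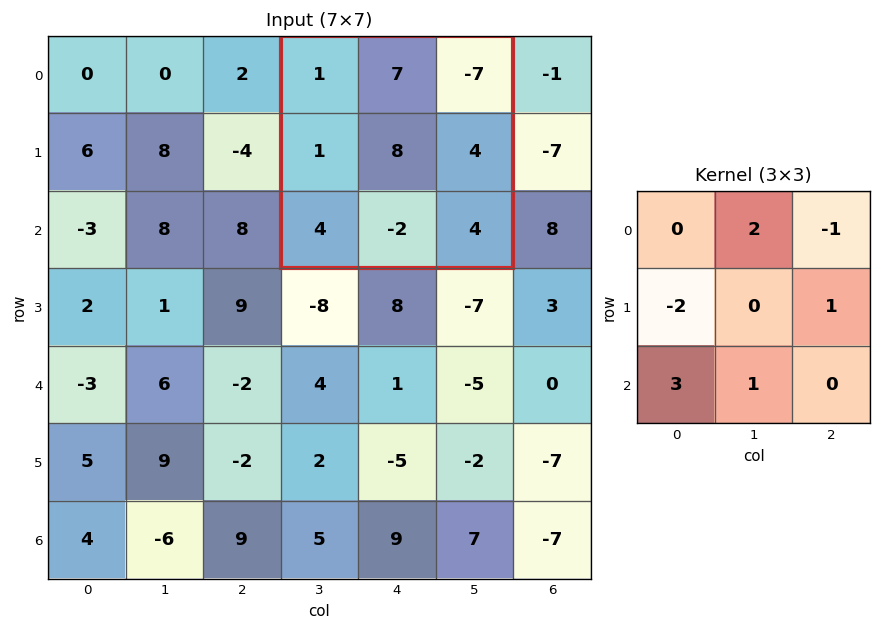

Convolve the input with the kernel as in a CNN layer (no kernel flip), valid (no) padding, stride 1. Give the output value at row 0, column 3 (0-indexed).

33

The receptive field on the input at this output position is [1 7 -7 / 1 8 4 / 4 -2 4]. Elementwise product with the kernel and sum: 7·2 + -7·-1 + 1·-2 + 4·1 + 4·3 + -2·1.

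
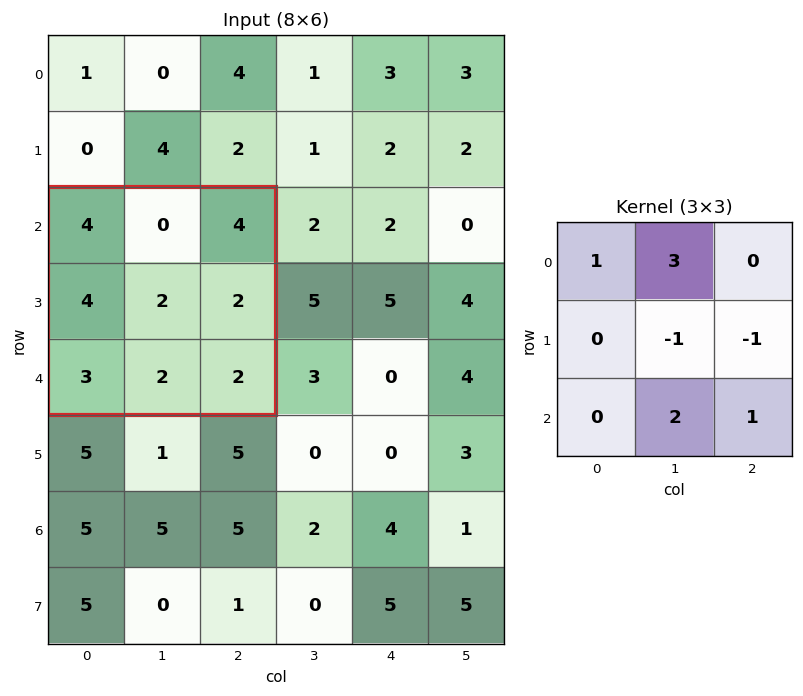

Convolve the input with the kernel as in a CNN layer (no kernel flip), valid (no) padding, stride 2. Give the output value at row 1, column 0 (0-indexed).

6

The receptive field on the input at this output position is [4 0 4 / 4 2 2 / 3 2 2]. Elementwise product with the kernel and sum: 4·1 + 0·3 + 2·-1 + 2·-1 + 2·2 + 2·1.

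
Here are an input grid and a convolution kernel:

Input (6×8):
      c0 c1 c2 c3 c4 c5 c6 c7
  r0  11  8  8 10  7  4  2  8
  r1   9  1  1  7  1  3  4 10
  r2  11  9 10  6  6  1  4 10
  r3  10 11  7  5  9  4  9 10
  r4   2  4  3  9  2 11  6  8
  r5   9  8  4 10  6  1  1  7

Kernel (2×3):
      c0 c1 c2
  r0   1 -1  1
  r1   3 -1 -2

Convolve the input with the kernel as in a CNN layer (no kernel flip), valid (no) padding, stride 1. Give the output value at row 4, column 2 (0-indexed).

-14

The receptive field on the input at this output position is [3 9 2 / 4 10 6]. Elementwise product with the kernel and sum: 3·1 + 9·-1 + 2·1 + 4·3 + 10·-1 + 6·-2.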